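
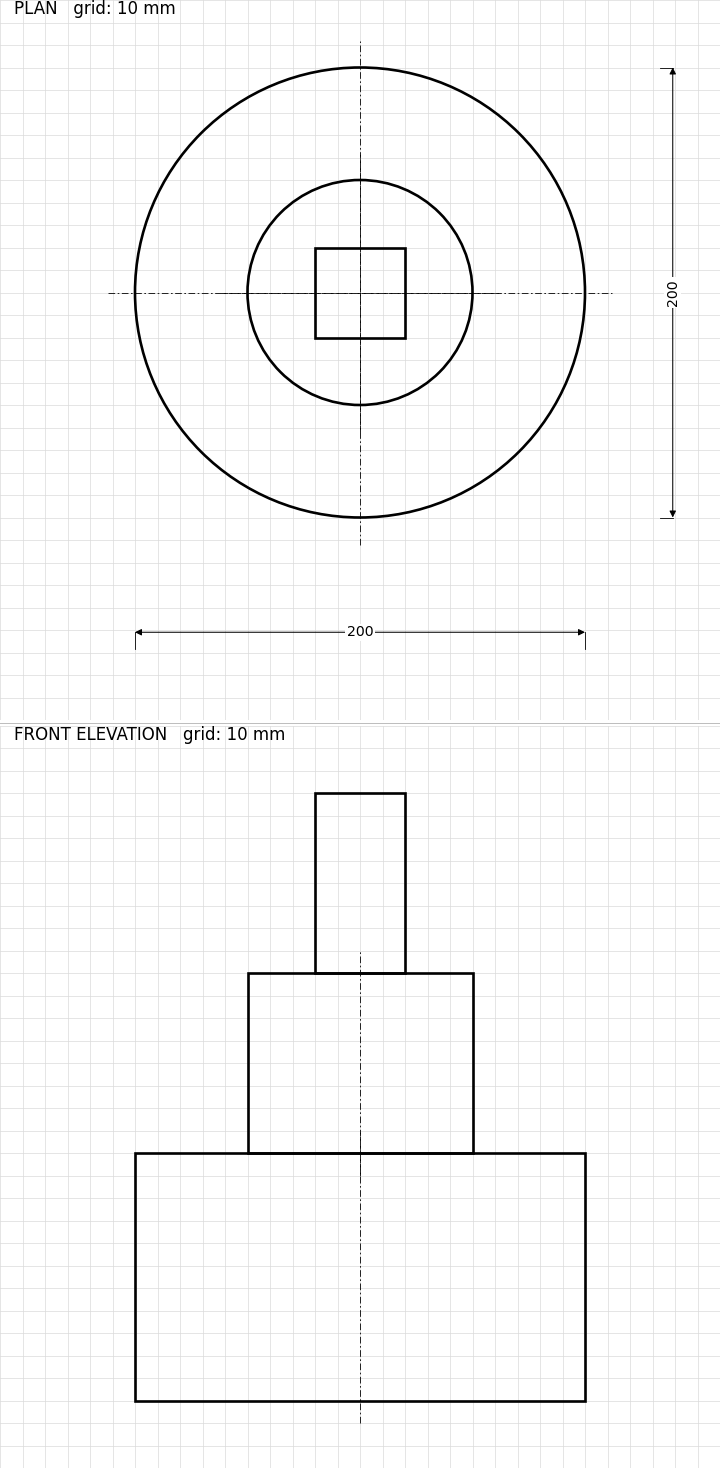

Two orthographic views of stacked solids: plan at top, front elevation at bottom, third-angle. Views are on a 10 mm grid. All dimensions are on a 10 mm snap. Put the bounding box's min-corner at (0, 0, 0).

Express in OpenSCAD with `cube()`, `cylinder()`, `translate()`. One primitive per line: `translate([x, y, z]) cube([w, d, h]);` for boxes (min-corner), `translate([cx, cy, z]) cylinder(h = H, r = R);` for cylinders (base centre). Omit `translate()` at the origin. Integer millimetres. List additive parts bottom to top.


translate([100, 100, 0]) cylinder(h = 110, r = 100);
translate([100, 100, 110]) cylinder(h = 80, r = 50);
translate([80, 80, 190]) cube([40, 40, 80]);


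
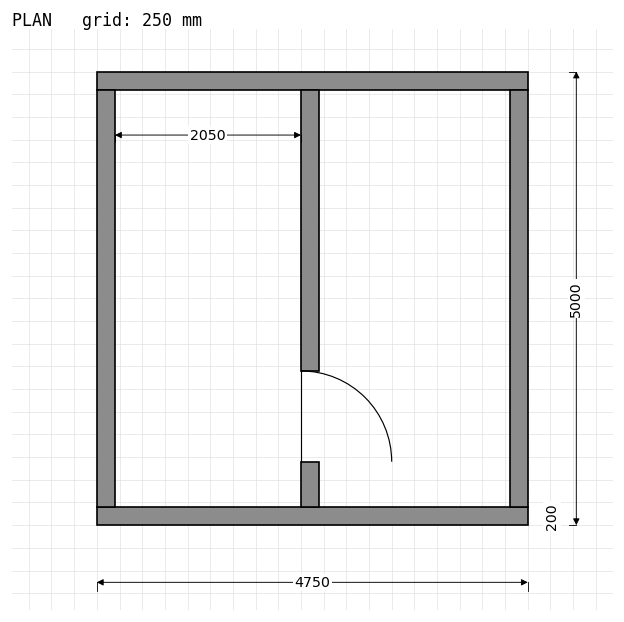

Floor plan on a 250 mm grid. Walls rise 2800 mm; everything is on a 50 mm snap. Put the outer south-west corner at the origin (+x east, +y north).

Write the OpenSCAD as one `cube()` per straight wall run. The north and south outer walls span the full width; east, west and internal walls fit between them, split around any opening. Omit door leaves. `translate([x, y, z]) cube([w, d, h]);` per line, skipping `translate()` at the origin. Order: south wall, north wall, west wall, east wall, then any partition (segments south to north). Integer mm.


cube([4750, 200, 2800]);
translate([0, 4800, 0]) cube([4750, 200, 2800]);
translate([0, 200, 0]) cube([200, 4600, 2800]);
translate([4550, 200, 0]) cube([200, 4600, 2800]);
translate([2250, 200, 0]) cube([200, 500, 2800]);
translate([2250, 1700, 0]) cube([200, 3100, 2800]);


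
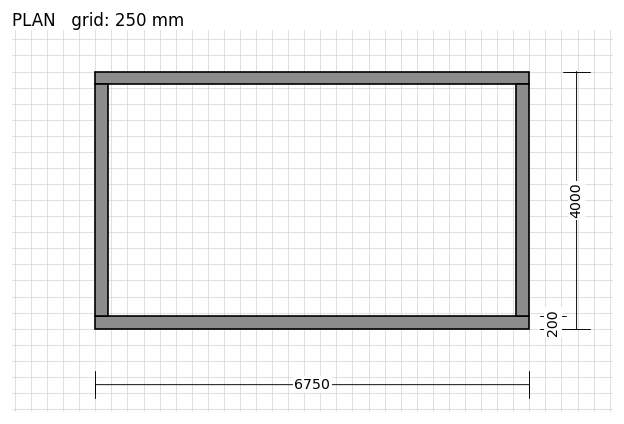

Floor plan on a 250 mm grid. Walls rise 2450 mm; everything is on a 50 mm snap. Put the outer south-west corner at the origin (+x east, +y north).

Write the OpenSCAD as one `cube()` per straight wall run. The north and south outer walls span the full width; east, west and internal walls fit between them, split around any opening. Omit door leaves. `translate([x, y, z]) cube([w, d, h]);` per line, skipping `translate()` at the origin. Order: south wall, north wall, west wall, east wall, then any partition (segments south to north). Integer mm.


cube([6750, 200, 2450]);
translate([0, 3800, 0]) cube([6750, 200, 2450]);
translate([0, 200, 0]) cube([200, 3600, 2450]);
translate([6550, 200, 0]) cube([200, 3600, 2450]);


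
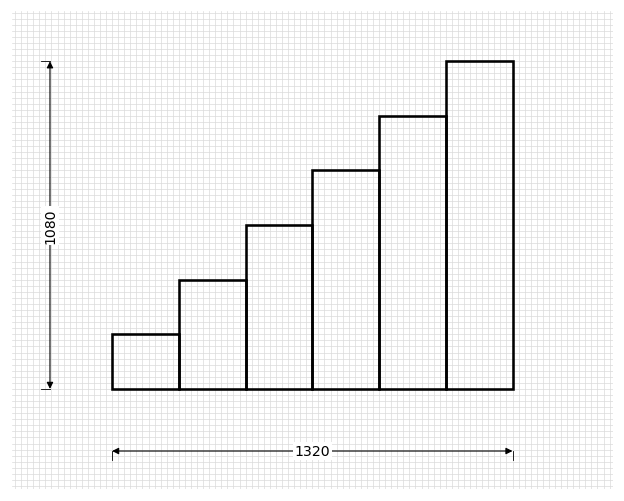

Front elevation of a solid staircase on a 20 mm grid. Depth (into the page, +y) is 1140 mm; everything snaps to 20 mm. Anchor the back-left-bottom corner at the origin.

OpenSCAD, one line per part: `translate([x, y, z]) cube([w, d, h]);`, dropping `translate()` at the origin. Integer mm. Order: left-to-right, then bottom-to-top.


cube([220, 1140, 180]);
translate([220, 0, 0]) cube([220, 1140, 360]);
translate([440, 0, 0]) cube([220, 1140, 540]);
translate([660, 0, 0]) cube([220, 1140, 720]);
translate([880, 0, 0]) cube([220, 1140, 900]);
translate([1100, 0, 0]) cube([220, 1140, 1080]);


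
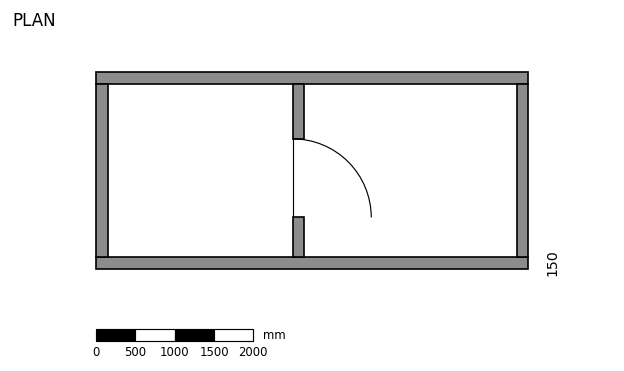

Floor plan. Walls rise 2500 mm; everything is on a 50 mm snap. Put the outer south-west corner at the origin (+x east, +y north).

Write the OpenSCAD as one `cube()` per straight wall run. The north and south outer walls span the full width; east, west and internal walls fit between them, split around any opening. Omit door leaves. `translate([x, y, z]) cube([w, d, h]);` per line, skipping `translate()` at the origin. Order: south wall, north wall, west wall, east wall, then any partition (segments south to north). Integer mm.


cube([5500, 150, 2500]);
translate([0, 2350, 0]) cube([5500, 150, 2500]);
translate([0, 150, 0]) cube([150, 2200, 2500]);
translate([5350, 150, 0]) cube([150, 2200, 2500]);
translate([2500, 150, 0]) cube([150, 500, 2500]);
translate([2500, 1650, 0]) cube([150, 700, 2500]);


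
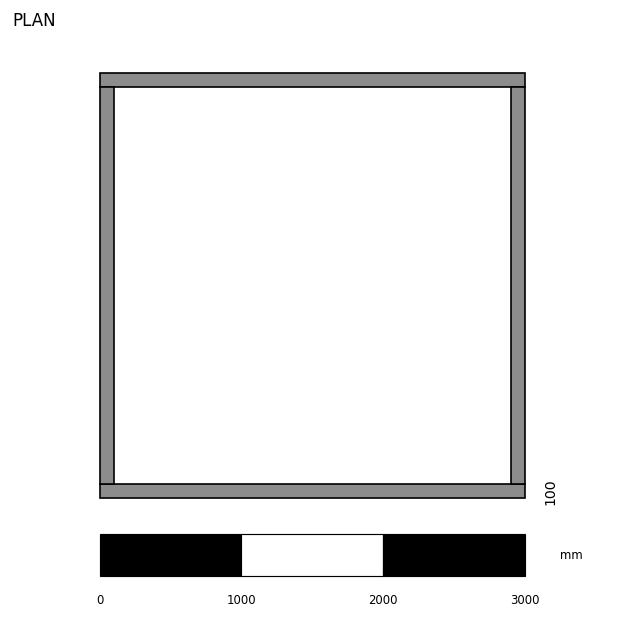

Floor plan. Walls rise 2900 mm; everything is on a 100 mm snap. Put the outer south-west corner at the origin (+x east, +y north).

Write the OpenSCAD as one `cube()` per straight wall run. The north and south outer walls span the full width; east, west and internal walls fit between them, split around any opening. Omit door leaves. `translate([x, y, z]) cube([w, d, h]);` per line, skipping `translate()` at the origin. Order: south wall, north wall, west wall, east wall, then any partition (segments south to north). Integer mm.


cube([3000, 100, 2900]);
translate([0, 2900, 0]) cube([3000, 100, 2900]);
translate([0, 100, 0]) cube([100, 2800, 2900]);
translate([2900, 100, 0]) cube([100, 2800, 2900]);


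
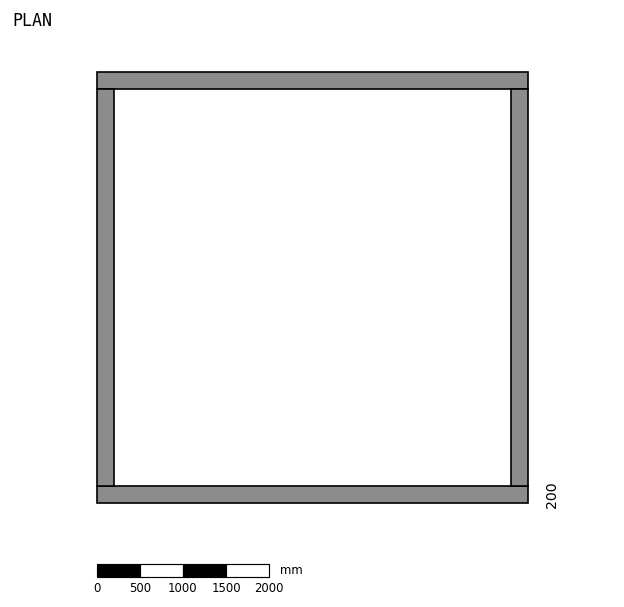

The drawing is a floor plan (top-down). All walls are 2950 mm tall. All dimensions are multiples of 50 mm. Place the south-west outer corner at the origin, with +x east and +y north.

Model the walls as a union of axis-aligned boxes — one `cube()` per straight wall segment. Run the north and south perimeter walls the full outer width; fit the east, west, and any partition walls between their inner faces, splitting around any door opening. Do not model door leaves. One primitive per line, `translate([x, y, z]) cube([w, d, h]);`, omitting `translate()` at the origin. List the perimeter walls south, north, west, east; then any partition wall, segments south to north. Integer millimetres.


cube([5000, 200, 2950]);
translate([0, 4800, 0]) cube([5000, 200, 2950]);
translate([0, 200, 0]) cube([200, 4600, 2950]);
translate([4800, 200, 0]) cube([200, 4600, 2950]);


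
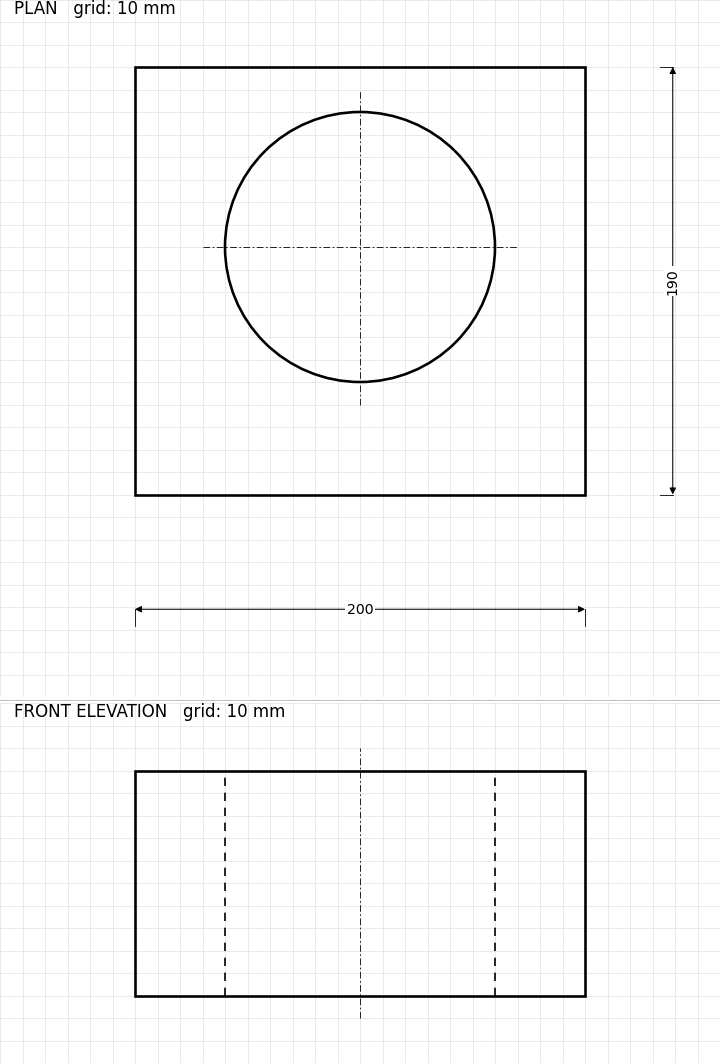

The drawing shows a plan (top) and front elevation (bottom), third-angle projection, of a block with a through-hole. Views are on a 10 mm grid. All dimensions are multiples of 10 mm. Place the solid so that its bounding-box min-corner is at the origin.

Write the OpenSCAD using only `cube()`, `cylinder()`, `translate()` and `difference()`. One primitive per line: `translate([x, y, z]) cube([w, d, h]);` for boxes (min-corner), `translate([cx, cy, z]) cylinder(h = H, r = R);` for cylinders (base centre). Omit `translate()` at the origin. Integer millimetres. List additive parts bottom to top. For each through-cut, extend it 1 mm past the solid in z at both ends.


difference() {
  cube([200, 190, 100]);
  translate([100, 110, -1]) cylinder(h = 102, r = 60);
}


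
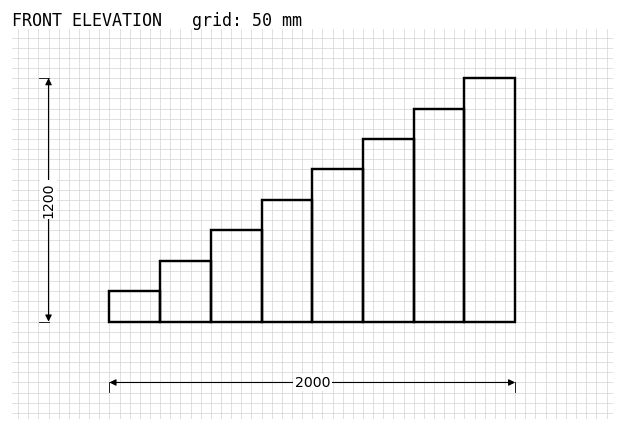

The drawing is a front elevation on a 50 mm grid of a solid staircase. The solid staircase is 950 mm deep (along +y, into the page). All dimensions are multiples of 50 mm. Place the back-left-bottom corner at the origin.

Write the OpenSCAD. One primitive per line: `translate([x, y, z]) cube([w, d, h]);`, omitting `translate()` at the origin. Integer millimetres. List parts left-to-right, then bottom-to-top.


cube([250, 950, 150]);
translate([250, 0, 0]) cube([250, 950, 300]);
translate([500, 0, 0]) cube([250, 950, 450]);
translate([750, 0, 0]) cube([250, 950, 600]);
translate([1000, 0, 0]) cube([250, 950, 750]);
translate([1250, 0, 0]) cube([250, 950, 900]);
translate([1500, 0, 0]) cube([250, 950, 1050]);
translate([1750, 0, 0]) cube([250, 950, 1200]);


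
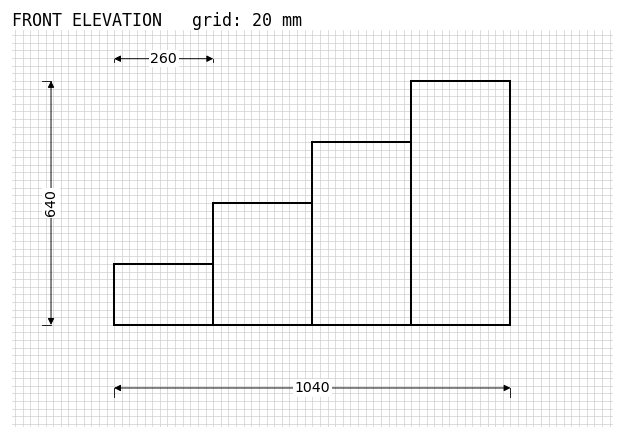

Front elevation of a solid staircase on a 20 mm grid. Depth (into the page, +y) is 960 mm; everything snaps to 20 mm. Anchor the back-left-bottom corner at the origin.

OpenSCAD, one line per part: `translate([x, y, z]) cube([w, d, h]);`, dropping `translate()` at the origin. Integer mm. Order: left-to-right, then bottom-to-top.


cube([260, 960, 160]);
translate([260, 0, 0]) cube([260, 960, 320]);
translate([520, 0, 0]) cube([260, 960, 480]);
translate([780, 0, 0]) cube([260, 960, 640]);


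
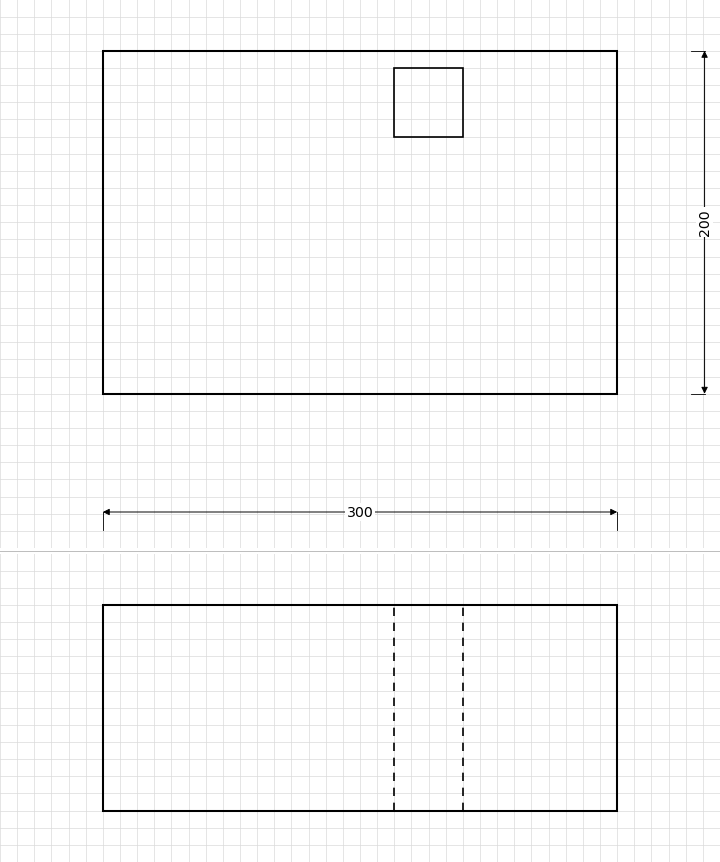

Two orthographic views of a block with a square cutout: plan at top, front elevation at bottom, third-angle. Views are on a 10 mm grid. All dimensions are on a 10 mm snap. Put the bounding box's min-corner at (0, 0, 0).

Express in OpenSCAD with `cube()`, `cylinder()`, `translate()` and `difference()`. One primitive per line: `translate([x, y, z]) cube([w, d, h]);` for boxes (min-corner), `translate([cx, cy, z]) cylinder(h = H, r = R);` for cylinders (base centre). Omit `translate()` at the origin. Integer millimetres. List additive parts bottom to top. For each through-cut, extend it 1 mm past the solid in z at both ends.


difference() {
  cube([300, 200, 120]);
  translate([170, 150, -1]) cube([40, 40, 122]);
}


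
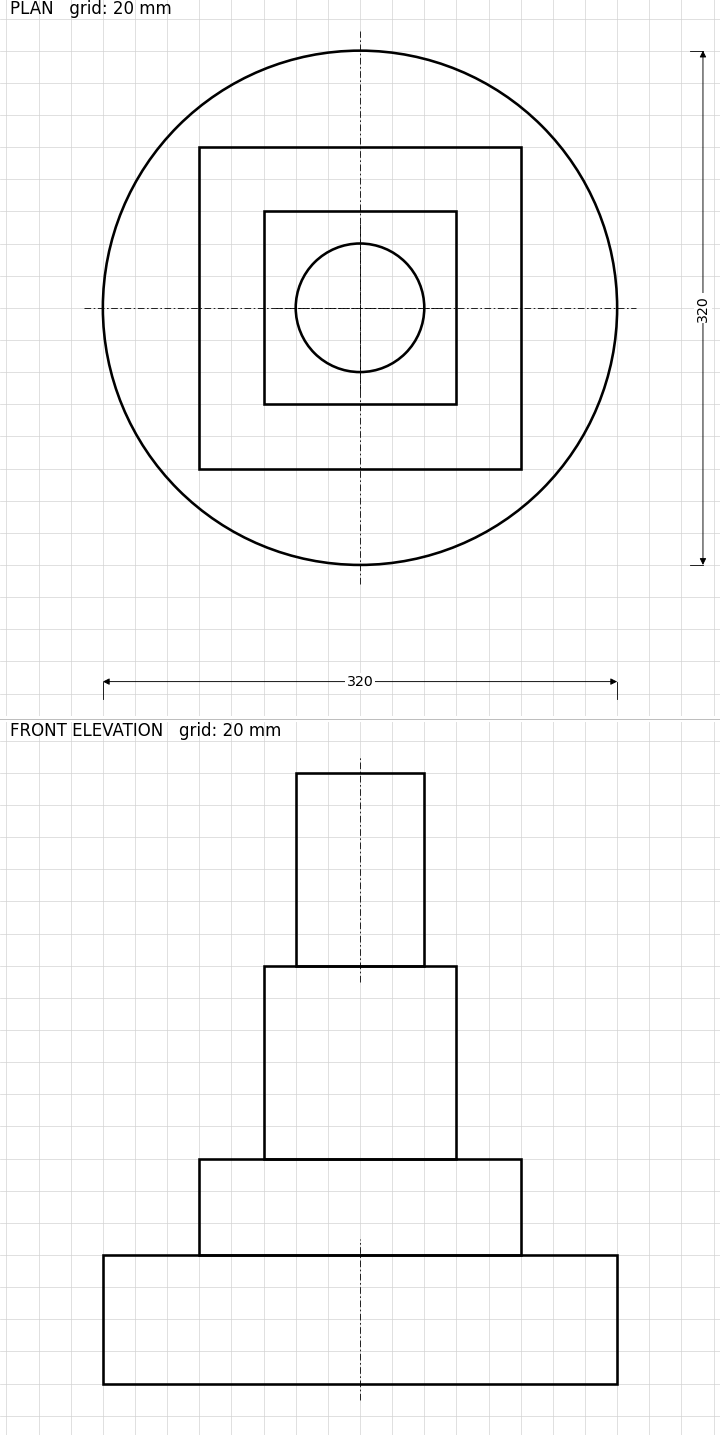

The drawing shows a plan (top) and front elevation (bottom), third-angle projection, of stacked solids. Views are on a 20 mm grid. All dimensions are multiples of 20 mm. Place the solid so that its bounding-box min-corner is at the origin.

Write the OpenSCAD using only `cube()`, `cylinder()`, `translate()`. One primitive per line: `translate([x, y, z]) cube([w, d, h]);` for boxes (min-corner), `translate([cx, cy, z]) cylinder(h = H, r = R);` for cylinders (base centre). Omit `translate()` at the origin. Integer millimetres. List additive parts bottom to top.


translate([160, 160, 0]) cylinder(h = 80, r = 160);
translate([60, 60, 80]) cube([200, 200, 60]);
translate([100, 100, 140]) cube([120, 120, 120]);
translate([160, 160, 260]) cylinder(h = 120, r = 40);


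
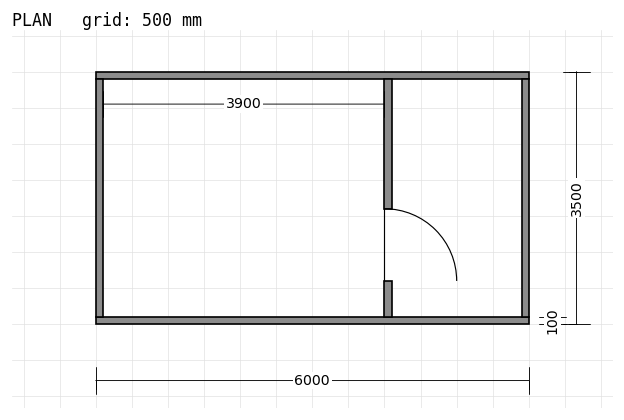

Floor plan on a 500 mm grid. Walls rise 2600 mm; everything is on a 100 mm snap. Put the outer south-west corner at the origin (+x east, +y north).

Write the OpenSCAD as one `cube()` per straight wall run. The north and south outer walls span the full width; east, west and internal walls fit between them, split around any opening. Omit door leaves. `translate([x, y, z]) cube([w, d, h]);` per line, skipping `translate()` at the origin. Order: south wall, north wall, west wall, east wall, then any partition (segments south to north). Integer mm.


cube([6000, 100, 2600]);
translate([0, 3400, 0]) cube([6000, 100, 2600]);
translate([0, 100, 0]) cube([100, 3300, 2600]);
translate([5900, 100, 0]) cube([100, 3300, 2600]);
translate([4000, 100, 0]) cube([100, 500, 2600]);
translate([4000, 1600, 0]) cube([100, 1800, 2600]);


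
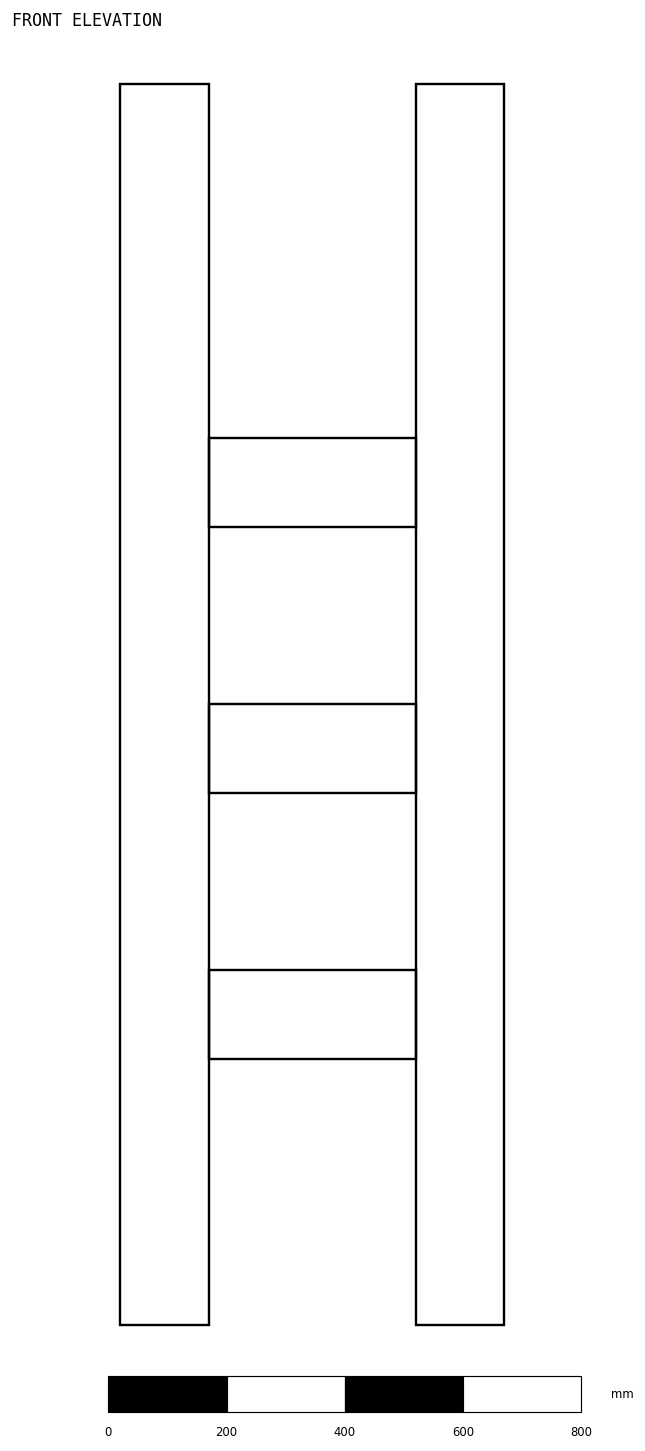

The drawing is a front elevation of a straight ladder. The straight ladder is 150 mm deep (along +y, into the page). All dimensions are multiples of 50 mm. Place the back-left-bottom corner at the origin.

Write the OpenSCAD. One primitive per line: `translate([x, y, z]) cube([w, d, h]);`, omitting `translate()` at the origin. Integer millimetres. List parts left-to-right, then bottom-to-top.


cube([150, 150, 2100]);
translate([150, 0, 450]) cube([350, 150, 150]);
translate([150, 0, 900]) cube([350, 150, 150]);
translate([150, 0, 1350]) cube([350, 150, 150]);
translate([500, 0, 0]) cube([150, 150, 2100]);


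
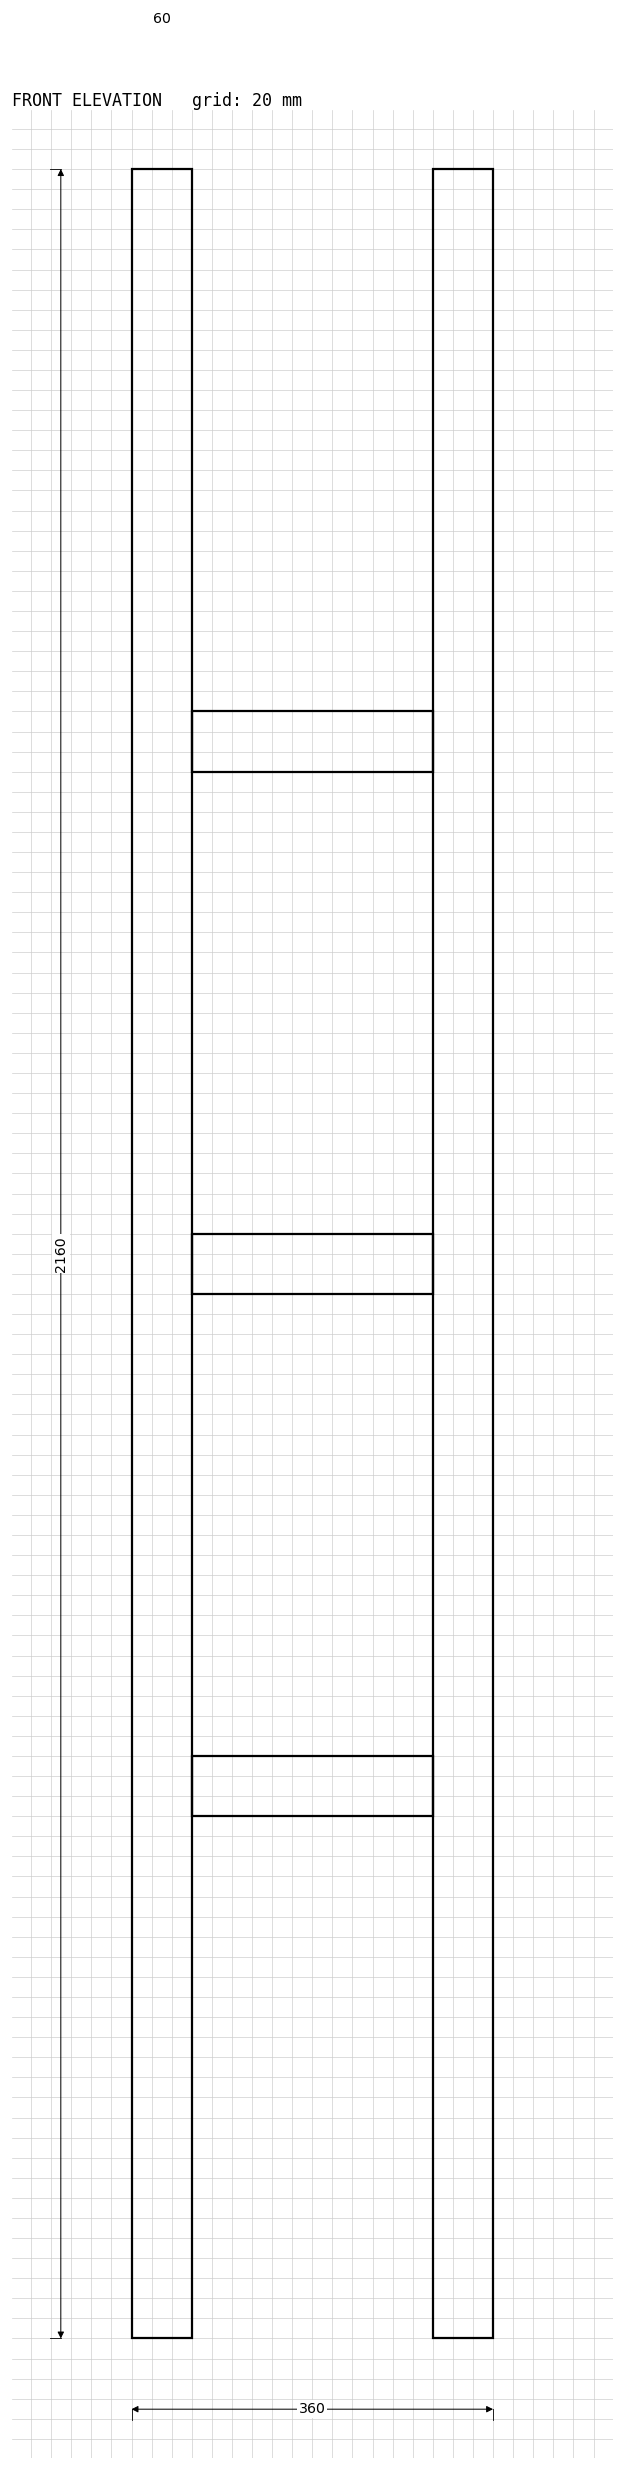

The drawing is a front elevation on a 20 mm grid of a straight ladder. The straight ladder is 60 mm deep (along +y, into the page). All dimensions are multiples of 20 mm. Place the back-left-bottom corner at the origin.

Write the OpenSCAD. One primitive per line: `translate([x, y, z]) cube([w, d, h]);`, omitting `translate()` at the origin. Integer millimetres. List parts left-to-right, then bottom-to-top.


cube([60, 60, 2160]);
translate([60, 0, 520]) cube([240, 60, 60]);
translate([60, 0, 1040]) cube([240, 60, 60]);
translate([60, 0, 1560]) cube([240, 60, 60]);
translate([300, 0, 0]) cube([60, 60, 2160]);


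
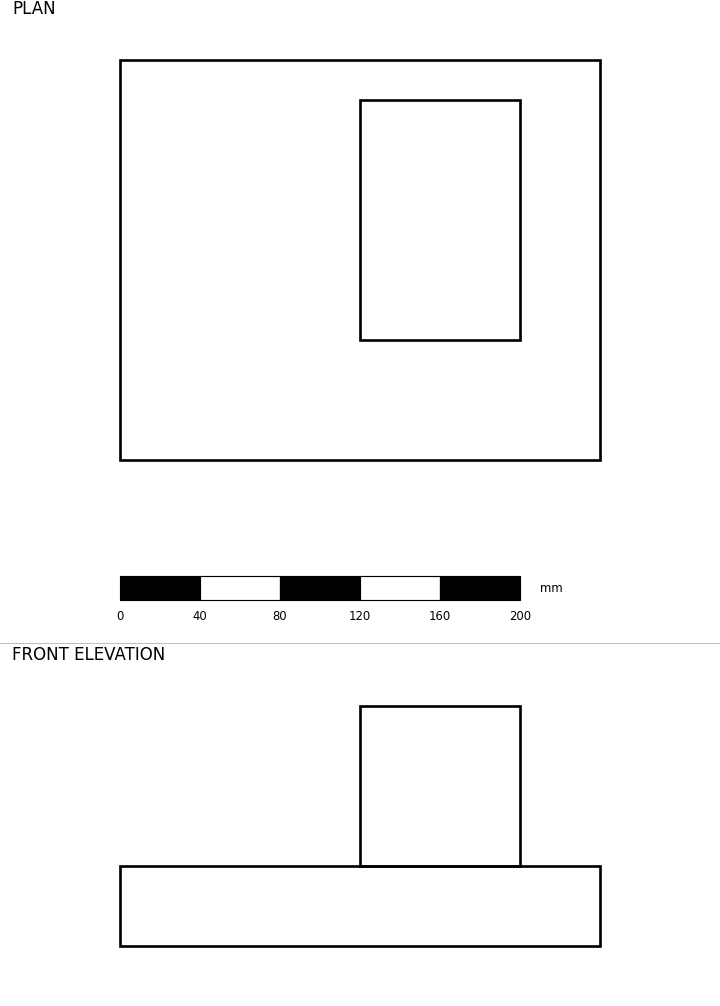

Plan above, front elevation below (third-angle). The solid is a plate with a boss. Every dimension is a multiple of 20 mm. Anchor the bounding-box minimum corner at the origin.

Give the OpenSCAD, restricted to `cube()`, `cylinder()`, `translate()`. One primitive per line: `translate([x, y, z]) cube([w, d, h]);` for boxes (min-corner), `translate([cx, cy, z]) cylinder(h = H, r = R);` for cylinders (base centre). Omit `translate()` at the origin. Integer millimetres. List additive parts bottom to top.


cube([240, 200, 40]);
translate([120, 60, 40]) cube([80, 120, 80]);


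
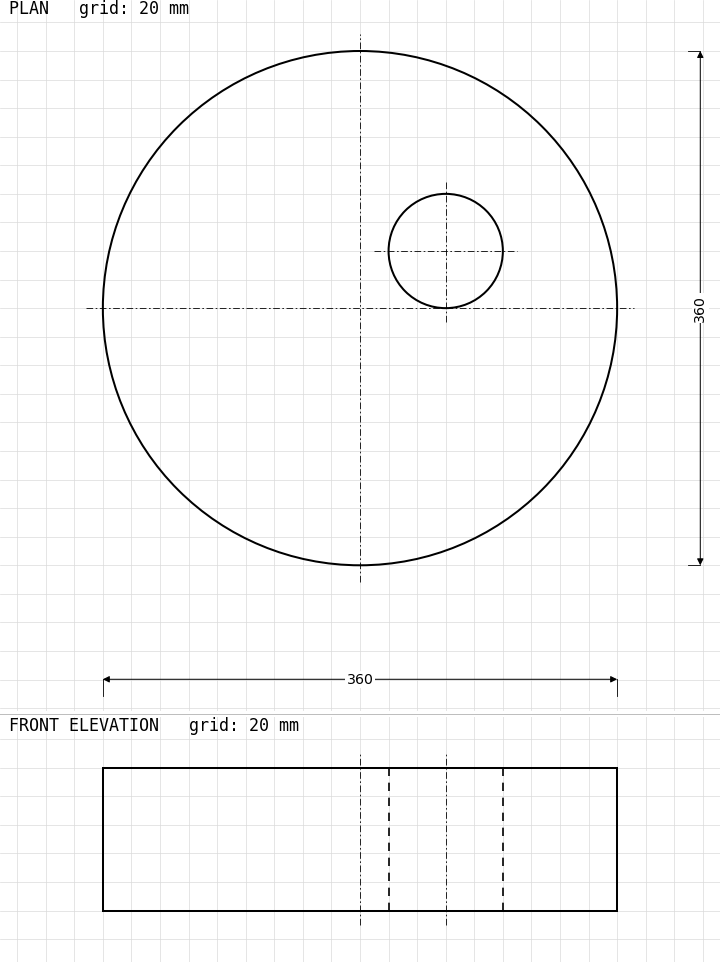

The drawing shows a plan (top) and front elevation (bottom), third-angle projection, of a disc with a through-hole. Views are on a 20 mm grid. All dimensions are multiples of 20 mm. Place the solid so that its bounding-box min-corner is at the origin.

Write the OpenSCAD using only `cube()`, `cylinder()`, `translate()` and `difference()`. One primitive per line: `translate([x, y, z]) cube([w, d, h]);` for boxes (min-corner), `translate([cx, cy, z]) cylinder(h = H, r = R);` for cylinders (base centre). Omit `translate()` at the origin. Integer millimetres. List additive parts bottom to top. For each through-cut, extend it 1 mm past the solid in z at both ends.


difference() {
  translate([180, 180, 0]) cylinder(h = 100, r = 180);
  translate([240, 220, -1]) cylinder(h = 102, r = 40);
}


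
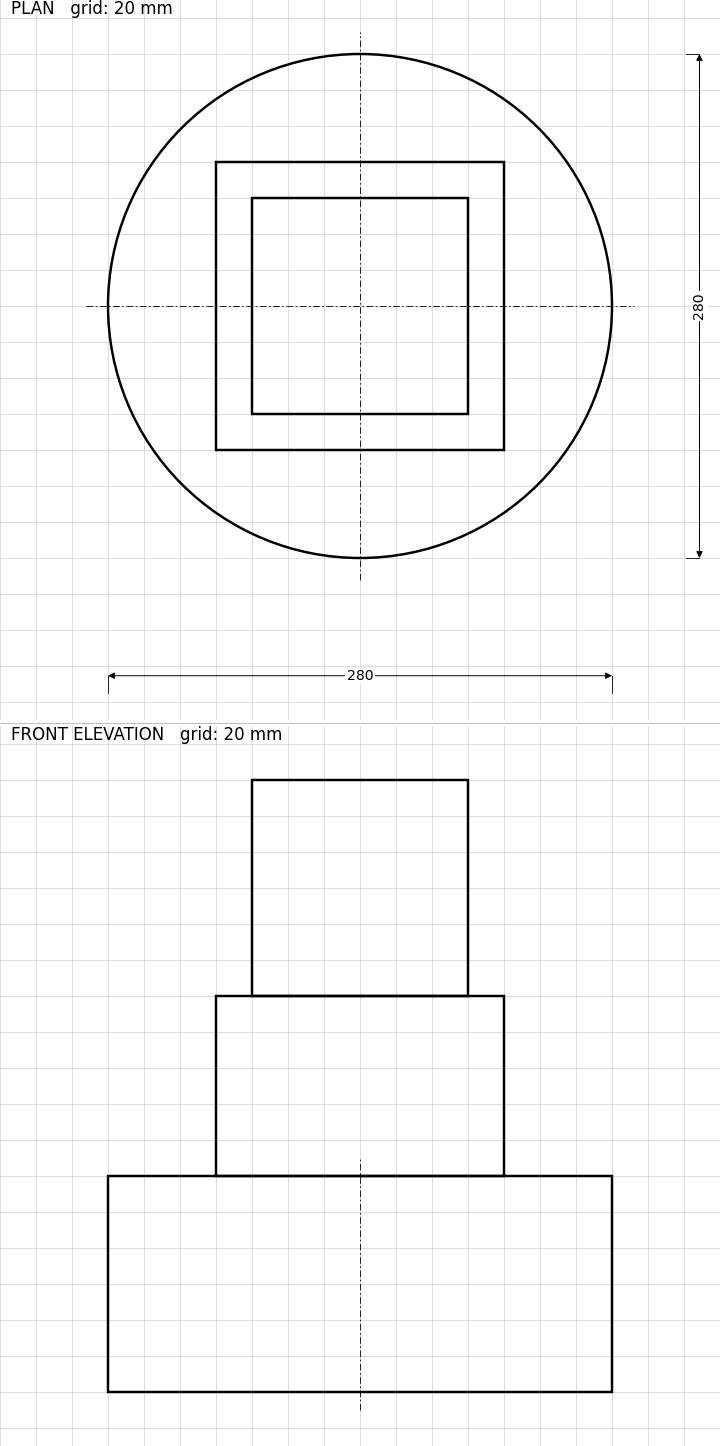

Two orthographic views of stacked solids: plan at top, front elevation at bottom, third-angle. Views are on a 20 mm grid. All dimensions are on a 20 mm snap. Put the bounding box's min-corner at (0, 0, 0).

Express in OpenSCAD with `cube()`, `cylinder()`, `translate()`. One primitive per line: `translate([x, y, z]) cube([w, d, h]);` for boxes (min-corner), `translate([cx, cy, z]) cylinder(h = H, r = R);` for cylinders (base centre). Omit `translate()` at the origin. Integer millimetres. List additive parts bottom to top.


translate([140, 140, 0]) cylinder(h = 120, r = 140);
translate([60, 60, 120]) cube([160, 160, 100]);
translate([80, 80, 220]) cube([120, 120, 120]);


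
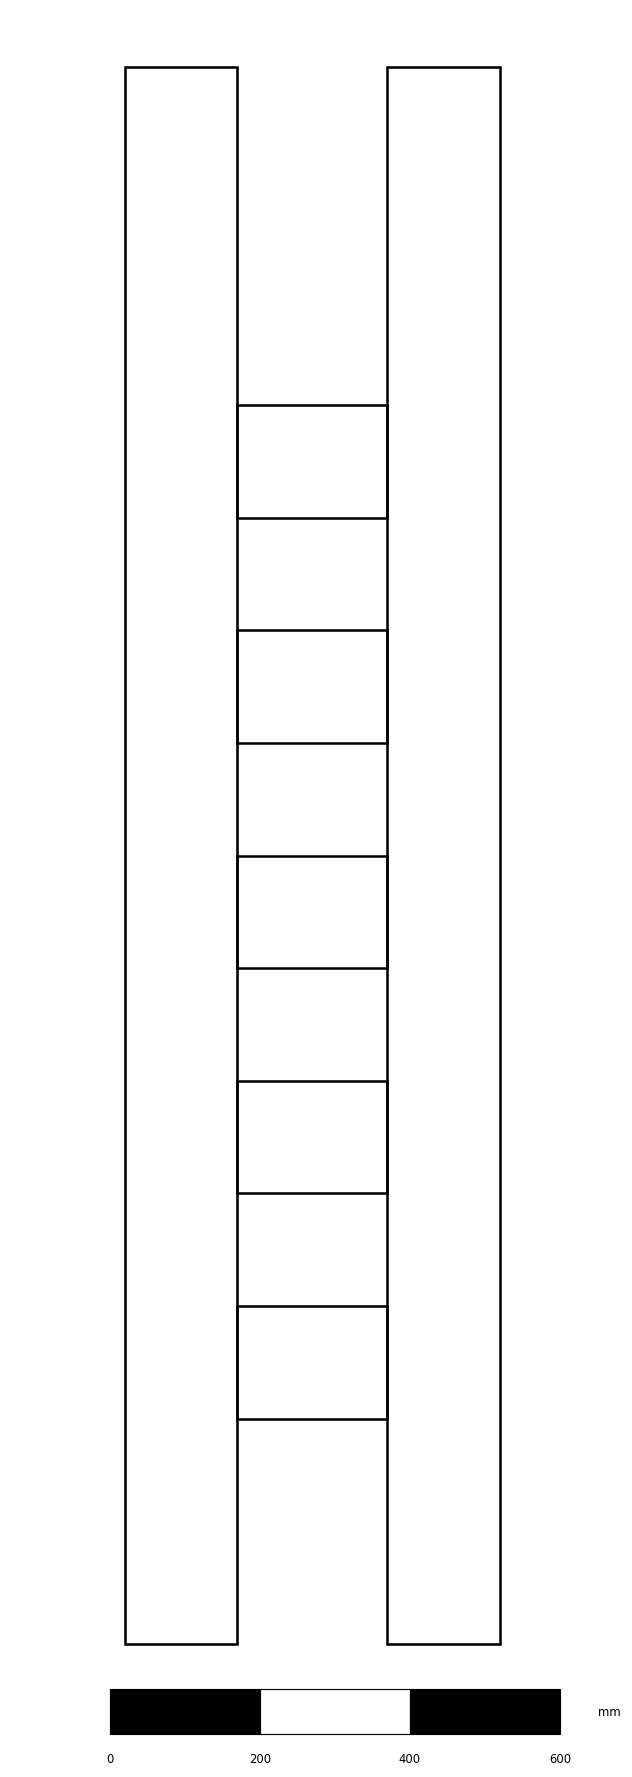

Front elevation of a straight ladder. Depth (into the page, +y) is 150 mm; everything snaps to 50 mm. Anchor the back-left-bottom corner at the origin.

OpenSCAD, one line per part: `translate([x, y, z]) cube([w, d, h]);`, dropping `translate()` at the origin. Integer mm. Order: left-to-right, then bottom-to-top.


cube([150, 150, 2100]);
translate([150, 0, 300]) cube([200, 150, 150]);
translate([150, 0, 600]) cube([200, 150, 150]);
translate([150, 0, 900]) cube([200, 150, 150]);
translate([150, 0, 1200]) cube([200, 150, 150]);
translate([150, 0, 1500]) cube([200, 150, 150]);
translate([350, 0, 0]) cube([150, 150, 2100]);


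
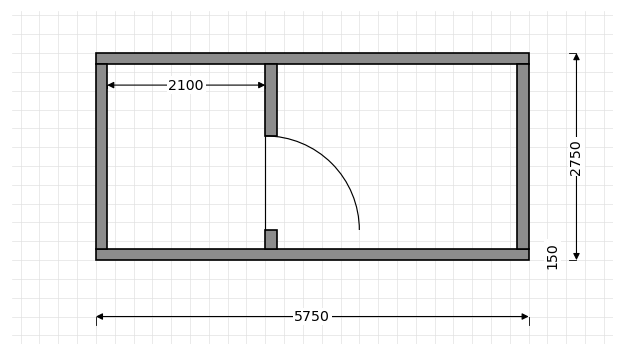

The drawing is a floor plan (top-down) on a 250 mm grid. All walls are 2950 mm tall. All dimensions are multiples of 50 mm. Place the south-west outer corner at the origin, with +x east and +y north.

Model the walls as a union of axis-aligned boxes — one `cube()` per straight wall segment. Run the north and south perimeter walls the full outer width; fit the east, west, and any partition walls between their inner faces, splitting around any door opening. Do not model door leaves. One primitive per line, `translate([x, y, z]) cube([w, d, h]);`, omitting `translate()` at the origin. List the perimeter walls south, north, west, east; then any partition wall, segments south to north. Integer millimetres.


cube([5750, 150, 2950]);
translate([0, 2600, 0]) cube([5750, 150, 2950]);
translate([0, 150, 0]) cube([150, 2450, 2950]);
translate([5600, 150, 0]) cube([150, 2450, 2950]);
translate([2250, 150, 0]) cube([150, 250, 2950]);
translate([2250, 1650, 0]) cube([150, 950, 2950]);


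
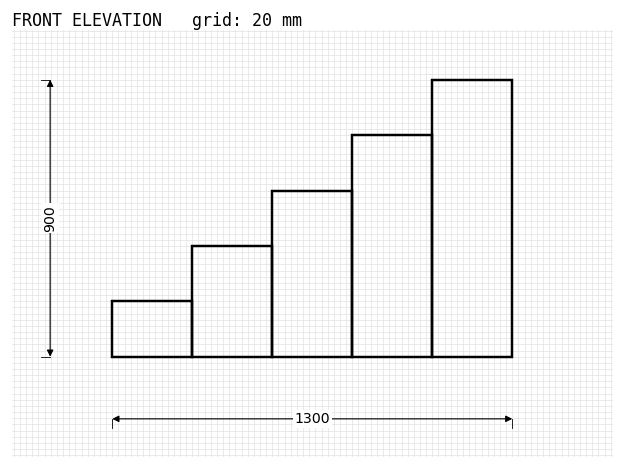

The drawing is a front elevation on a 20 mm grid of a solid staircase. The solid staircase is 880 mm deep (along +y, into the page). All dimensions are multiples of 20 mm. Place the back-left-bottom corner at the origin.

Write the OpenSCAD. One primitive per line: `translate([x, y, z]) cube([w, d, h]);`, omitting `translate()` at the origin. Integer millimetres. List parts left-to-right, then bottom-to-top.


cube([260, 880, 180]);
translate([260, 0, 0]) cube([260, 880, 360]);
translate([520, 0, 0]) cube([260, 880, 540]);
translate([780, 0, 0]) cube([260, 880, 720]);
translate([1040, 0, 0]) cube([260, 880, 900]);


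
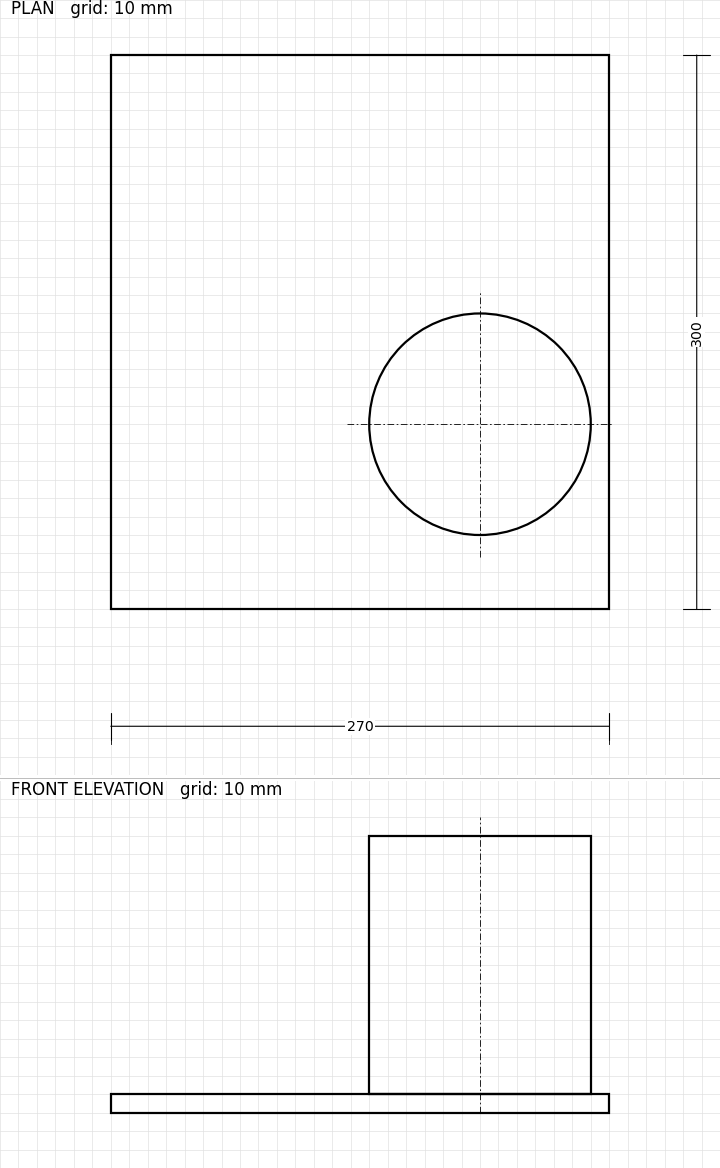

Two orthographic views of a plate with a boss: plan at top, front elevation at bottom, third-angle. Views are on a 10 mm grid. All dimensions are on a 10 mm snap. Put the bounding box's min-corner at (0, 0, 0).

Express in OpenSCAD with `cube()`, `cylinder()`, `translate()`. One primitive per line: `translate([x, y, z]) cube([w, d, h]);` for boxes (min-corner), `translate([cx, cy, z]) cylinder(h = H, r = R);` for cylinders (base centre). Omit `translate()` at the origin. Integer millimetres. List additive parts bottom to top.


cube([270, 300, 10]);
translate([200, 100, 10]) cylinder(h = 140, r = 60);


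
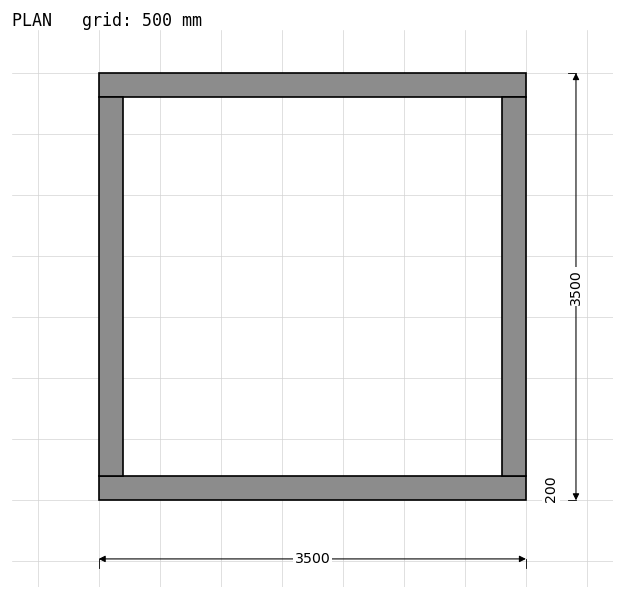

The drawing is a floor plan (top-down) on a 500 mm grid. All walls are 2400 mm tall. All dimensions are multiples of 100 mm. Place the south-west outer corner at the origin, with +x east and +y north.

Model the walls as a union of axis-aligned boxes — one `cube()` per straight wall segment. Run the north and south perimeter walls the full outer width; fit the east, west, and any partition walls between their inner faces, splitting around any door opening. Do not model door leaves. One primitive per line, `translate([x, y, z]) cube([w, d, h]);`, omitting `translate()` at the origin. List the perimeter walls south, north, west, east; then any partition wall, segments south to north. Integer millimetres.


cube([3500, 200, 2400]);
translate([0, 3300, 0]) cube([3500, 200, 2400]);
translate([0, 200, 0]) cube([200, 3100, 2400]);
translate([3300, 200, 0]) cube([200, 3100, 2400]);


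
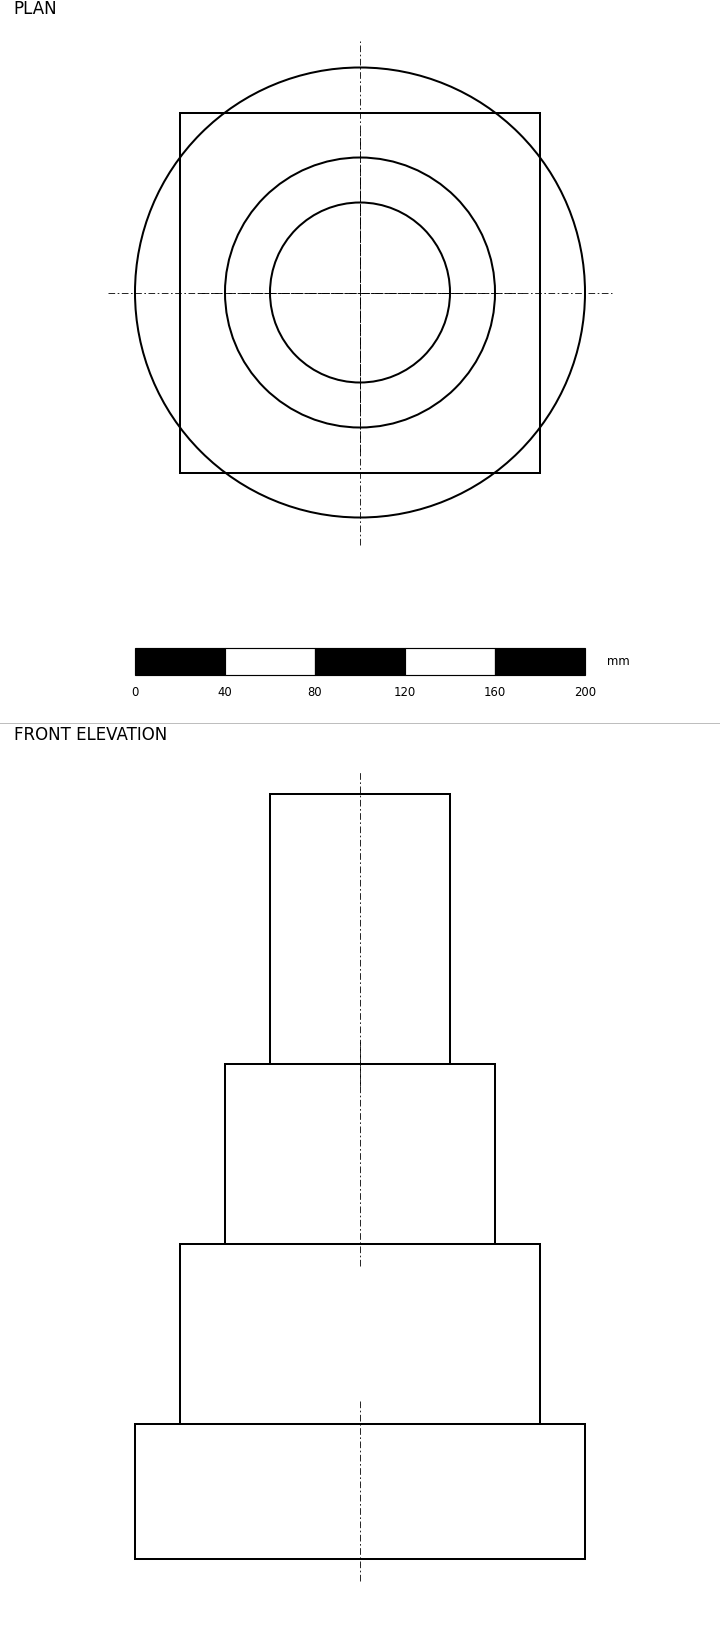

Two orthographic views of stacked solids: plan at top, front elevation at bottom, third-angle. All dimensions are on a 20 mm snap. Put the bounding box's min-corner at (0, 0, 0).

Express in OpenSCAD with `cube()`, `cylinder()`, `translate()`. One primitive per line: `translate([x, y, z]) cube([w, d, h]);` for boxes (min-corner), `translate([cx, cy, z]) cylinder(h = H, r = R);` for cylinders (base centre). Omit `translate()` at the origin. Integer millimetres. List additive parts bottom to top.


translate([100, 100, 0]) cylinder(h = 60, r = 100);
translate([20, 20, 60]) cube([160, 160, 80]);
translate([100, 100, 140]) cylinder(h = 80, r = 60);
translate([100, 100, 220]) cylinder(h = 120, r = 40);


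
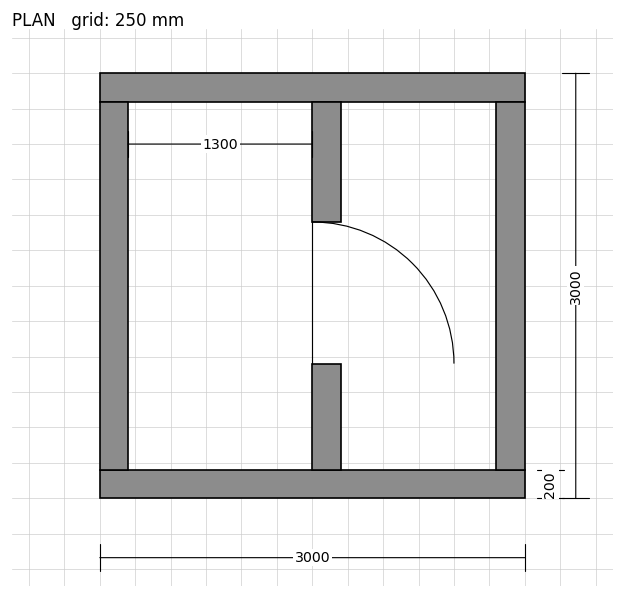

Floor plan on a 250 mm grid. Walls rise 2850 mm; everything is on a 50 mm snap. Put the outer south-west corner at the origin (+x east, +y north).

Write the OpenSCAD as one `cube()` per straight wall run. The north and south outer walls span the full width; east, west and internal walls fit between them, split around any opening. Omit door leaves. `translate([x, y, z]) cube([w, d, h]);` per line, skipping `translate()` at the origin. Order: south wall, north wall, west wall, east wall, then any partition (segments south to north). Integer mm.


cube([3000, 200, 2850]);
translate([0, 2800, 0]) cube([3000, 200, 2850]);
translate([0, 200, 0]) cube([200, 2600, 2850]);
translate([2800, 200, 0]) cube([200, 2600, 2850]);
translate([1500, 200, 0]) cube([200, 750, 2850]);
translate([1500, 1950, 0]) cube([200, 850, 2850]);


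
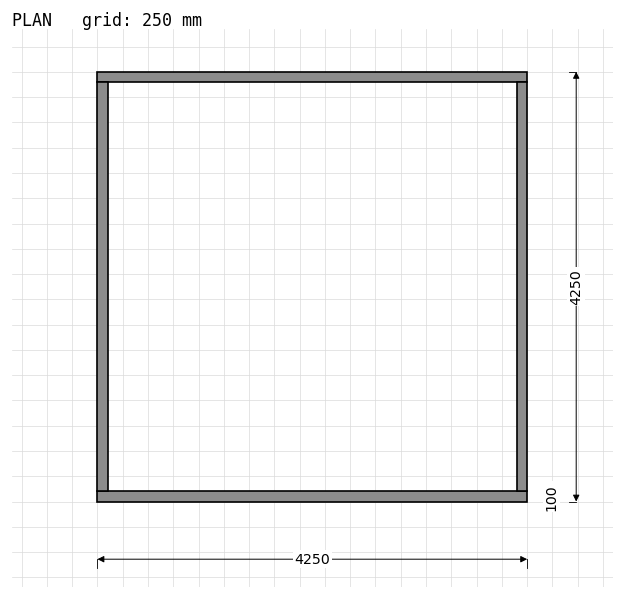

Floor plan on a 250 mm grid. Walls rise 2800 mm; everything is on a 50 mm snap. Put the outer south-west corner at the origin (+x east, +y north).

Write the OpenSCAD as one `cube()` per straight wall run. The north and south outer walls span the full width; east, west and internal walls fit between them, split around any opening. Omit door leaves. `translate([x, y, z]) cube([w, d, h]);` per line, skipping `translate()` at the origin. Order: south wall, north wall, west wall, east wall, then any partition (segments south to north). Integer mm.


cube([4250, 100, 2800]);
translate([0, 4150, 0]) cube([4250, 100, 2800]);
translate([0, 100, 0]) cube([100, 4050, 2800]);
translate([4150, 100, 0]) cube([100, 4050, 2800]);


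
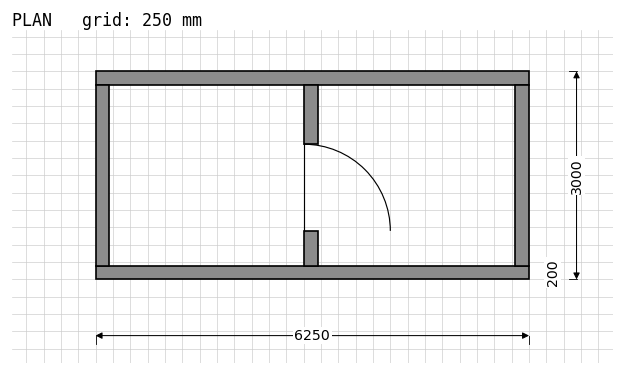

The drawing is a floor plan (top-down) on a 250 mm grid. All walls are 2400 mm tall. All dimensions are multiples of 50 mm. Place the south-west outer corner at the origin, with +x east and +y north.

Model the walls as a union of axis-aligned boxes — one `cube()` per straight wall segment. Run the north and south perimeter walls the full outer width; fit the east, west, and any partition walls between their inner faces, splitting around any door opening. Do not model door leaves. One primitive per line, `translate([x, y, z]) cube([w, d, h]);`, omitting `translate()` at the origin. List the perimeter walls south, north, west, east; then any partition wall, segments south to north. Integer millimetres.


cube([6250, 200, 2400]);
translate([0, 2800, 0]) cube([6250, 200, 2400]);
translate([0, 200, 0]) cube([200, 2600, 2400]);
translate([6050, 200, 0]) cube([200, 2600, 2400]);
translate([3000, 200, 0]) cube([200, 500, 2400]);
translate([3000, 1950, 0]) cube([200, 850, 2400]);


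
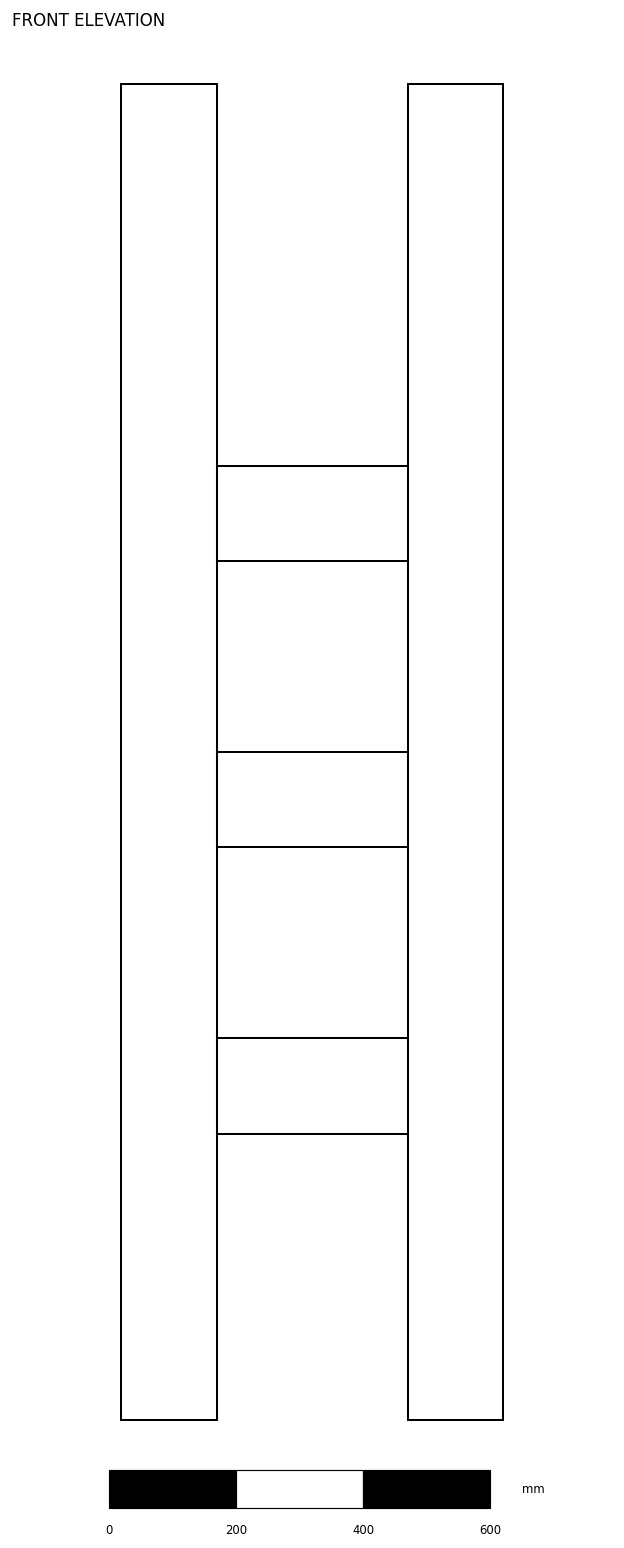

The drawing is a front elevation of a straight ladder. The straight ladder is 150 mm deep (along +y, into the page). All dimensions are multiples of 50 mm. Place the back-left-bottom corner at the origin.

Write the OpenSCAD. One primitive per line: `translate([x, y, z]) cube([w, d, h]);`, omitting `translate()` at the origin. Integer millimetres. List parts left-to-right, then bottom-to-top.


cube([150, 150, 2100]);
translate([150, 0, 450]) cube([300, 150, 150]);
translate([150, 0, 900]) cube([300, 150, 150]);
translate([150, 0, 1350]) cube([300, 150, 150]);
translate([450, 0, 0]) cube([150, 150, 2100]);


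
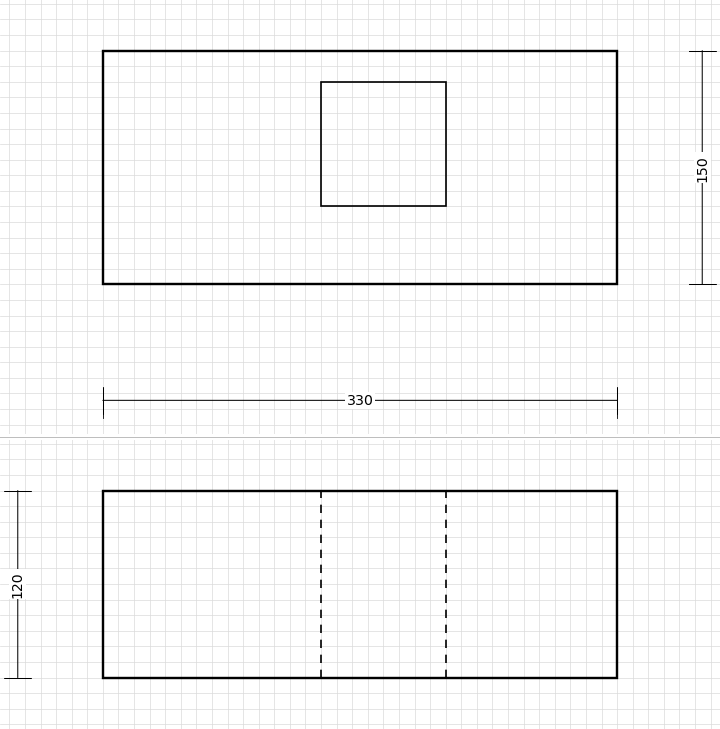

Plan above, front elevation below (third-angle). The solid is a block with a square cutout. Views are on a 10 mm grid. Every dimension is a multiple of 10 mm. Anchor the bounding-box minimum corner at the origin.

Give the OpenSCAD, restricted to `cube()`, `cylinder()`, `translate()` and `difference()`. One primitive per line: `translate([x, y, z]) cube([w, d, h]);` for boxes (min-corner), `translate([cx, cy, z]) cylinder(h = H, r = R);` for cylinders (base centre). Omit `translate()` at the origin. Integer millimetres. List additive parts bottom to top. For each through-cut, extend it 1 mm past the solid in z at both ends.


difference() {
  cube([330, 150, 120]);
  translate([140, 50, -1]) cube([80, 80, 122]);
}


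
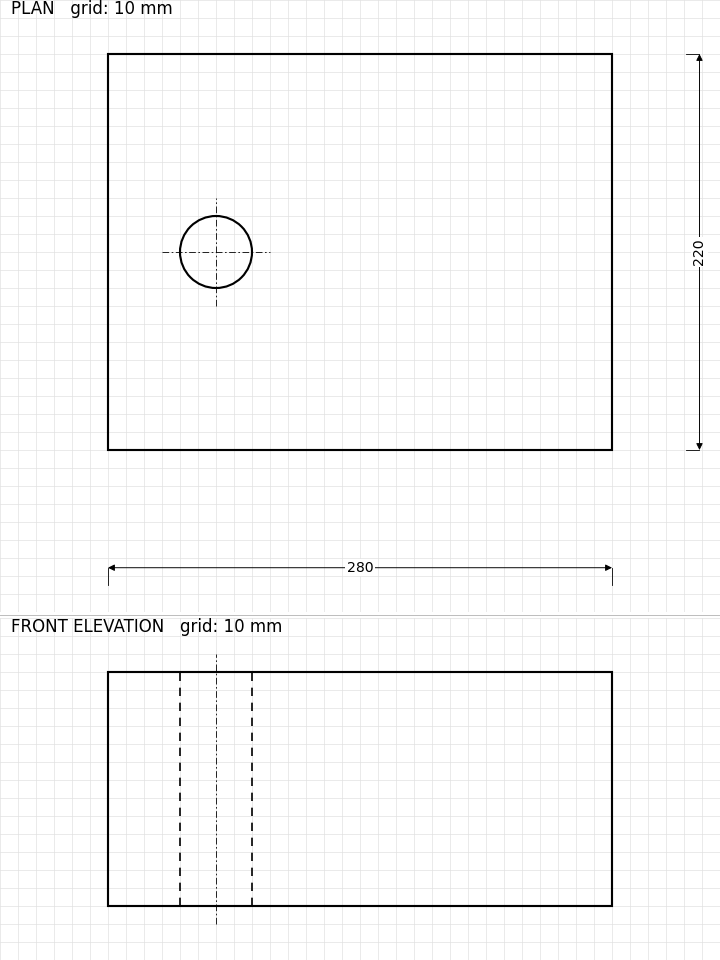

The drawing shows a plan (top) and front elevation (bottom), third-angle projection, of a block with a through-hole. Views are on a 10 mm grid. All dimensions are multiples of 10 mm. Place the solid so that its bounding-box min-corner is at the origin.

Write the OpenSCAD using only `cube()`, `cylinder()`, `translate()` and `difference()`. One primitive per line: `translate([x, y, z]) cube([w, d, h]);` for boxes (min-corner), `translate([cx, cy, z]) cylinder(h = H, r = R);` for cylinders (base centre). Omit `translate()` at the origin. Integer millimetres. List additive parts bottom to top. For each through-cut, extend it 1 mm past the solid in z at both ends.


difference() {
  cube([280, 220, 130]);
  translate([60, 110, -1]) cylinder(h = 132, r = 20);
}


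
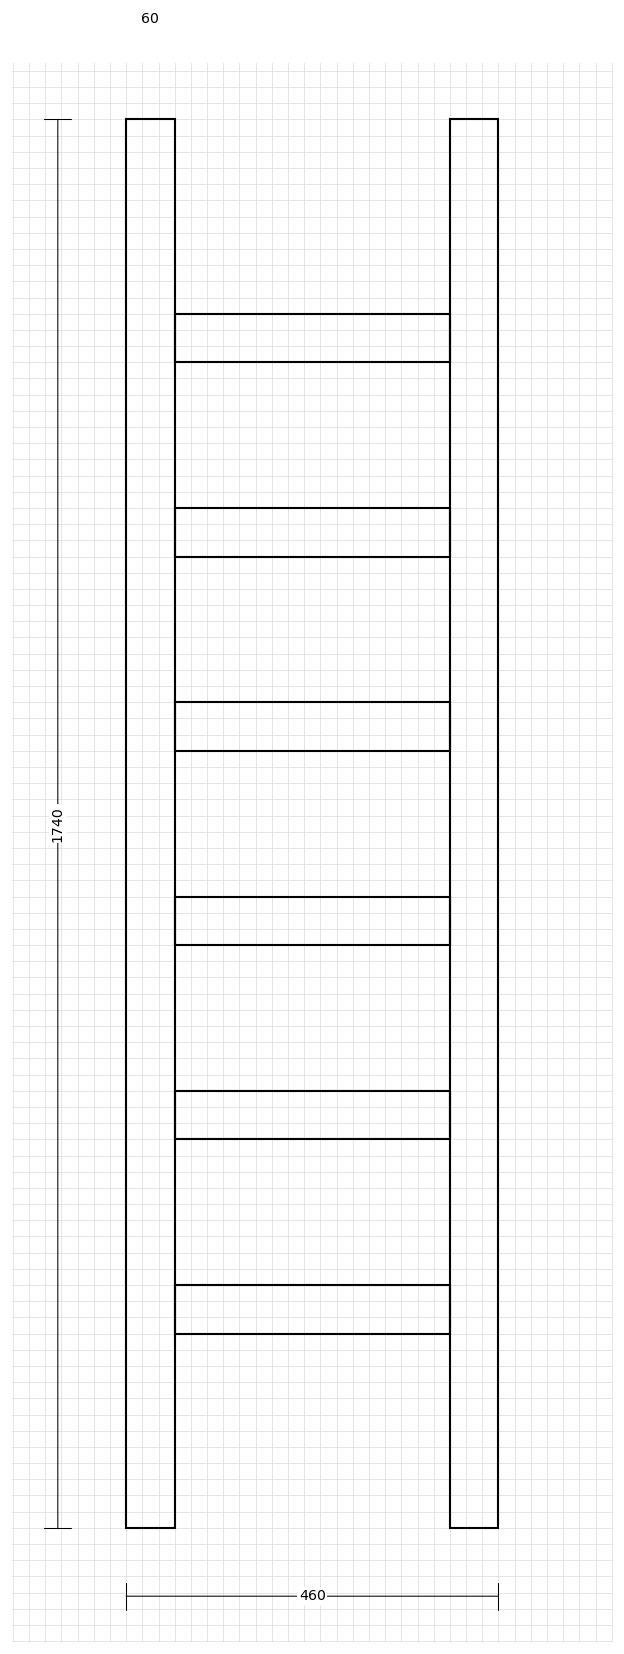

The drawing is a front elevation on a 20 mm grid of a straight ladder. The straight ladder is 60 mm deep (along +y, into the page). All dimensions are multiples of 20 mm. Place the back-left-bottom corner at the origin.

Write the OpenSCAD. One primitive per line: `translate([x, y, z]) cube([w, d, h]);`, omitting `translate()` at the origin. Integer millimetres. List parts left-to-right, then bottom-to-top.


cube([60, 60, 1740]);
translate([60, 0, 240]) cube([340, 60, 60]);
translate([60, 0, 480]) cube([340, 60, 60]);
translate([60, 0, 720]) cube([340, 60, 60]);
translate([60, 0, 960]) cube([340, 60, 60]);
translate([60, 0, 1200]) cube([340, 60, 60]);
translate([60, 0, 1440]) cube([340, 60, 60]);
translate([400, 0, 0]) cube([60, 60, 1740]);


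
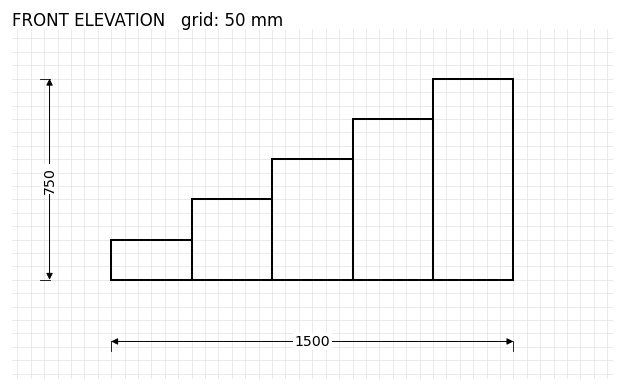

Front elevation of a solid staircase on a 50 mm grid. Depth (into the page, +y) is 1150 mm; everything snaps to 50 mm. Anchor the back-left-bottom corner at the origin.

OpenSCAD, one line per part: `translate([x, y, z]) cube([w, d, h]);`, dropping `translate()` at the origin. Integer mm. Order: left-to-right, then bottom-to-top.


cube([300, 1150, 150]);
translate([300, 0, 0]) cube([300, 1150, 300]);
translate([600, 0, 0]) cube([300, 1150, 450]);
translate([900, 0, 0]) cube([300, 1150, 600]);
translate([1200, 0, 0]) cube([300, 1150, 750]);


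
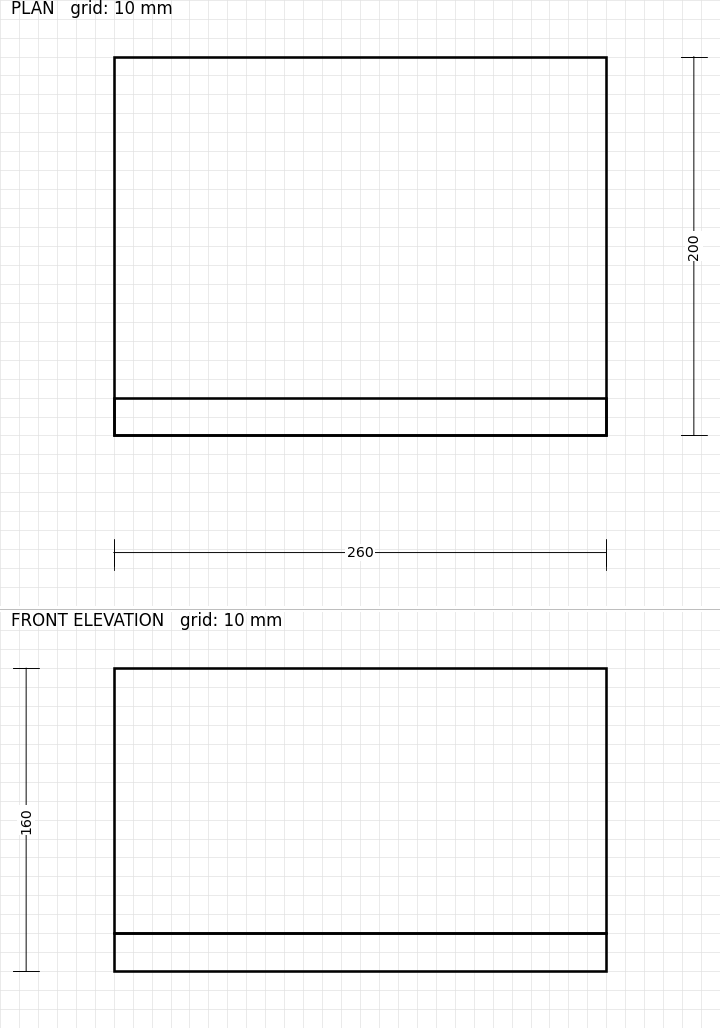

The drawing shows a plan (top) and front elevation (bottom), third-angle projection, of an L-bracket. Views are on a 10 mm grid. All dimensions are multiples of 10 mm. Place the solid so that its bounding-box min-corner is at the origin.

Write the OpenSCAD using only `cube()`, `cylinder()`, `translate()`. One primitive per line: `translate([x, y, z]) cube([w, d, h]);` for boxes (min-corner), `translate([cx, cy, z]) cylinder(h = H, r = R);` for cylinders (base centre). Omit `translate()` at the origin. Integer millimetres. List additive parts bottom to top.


cube([260, 200, 20]);
translate([0, 0, 20]) cube([260, 20, 140]);


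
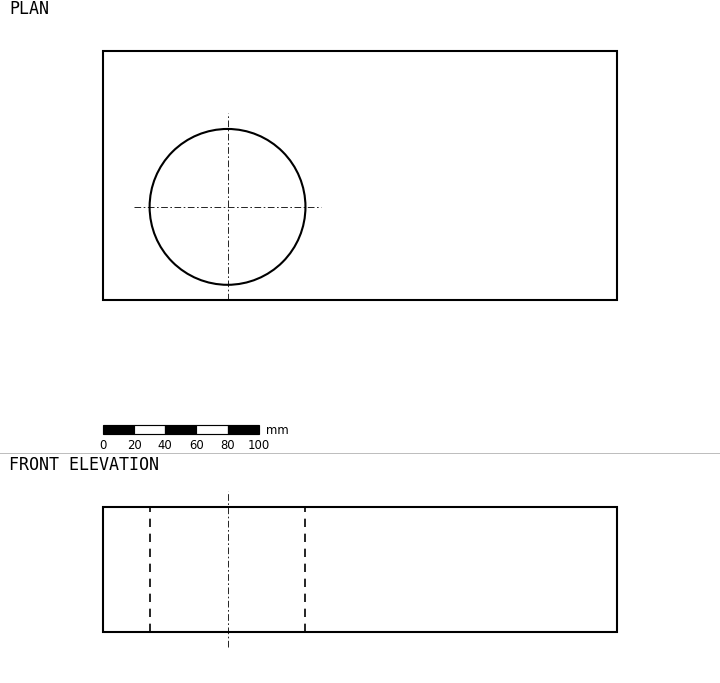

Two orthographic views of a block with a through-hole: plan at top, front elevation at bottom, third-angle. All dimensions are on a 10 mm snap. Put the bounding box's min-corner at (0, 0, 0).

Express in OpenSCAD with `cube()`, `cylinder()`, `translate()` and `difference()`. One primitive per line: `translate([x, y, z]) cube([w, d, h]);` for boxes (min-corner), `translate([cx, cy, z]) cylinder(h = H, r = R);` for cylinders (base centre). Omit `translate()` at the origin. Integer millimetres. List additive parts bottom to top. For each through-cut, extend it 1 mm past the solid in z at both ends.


difference() {
  cube([330, 160, 80]);
  translate([80, 60, -1]) cylinder(h = 82, r = 50);
}


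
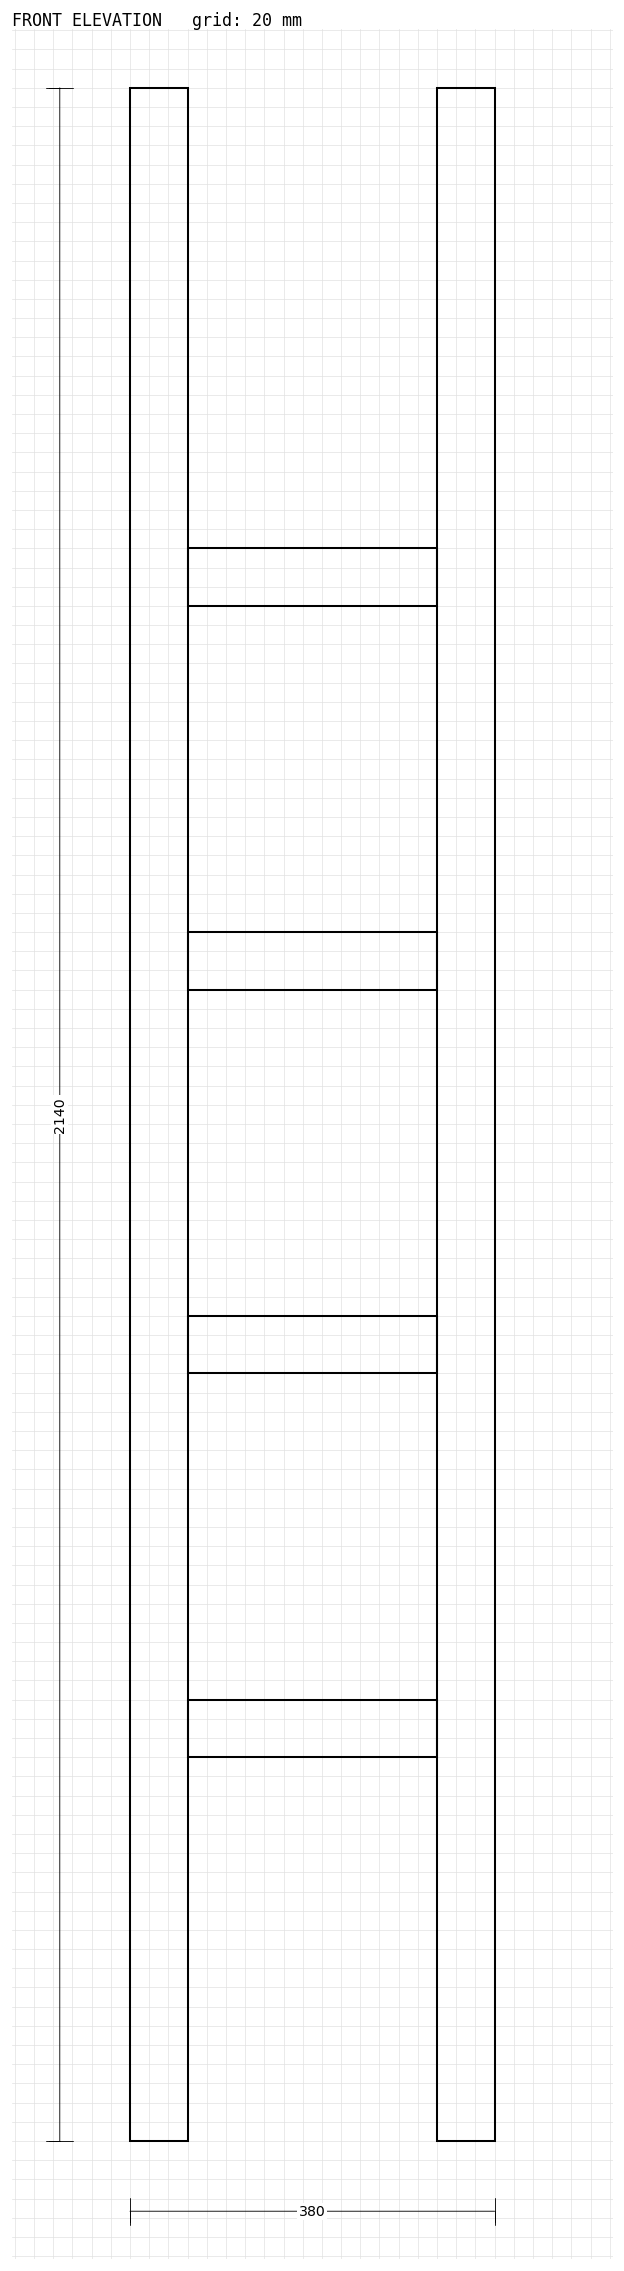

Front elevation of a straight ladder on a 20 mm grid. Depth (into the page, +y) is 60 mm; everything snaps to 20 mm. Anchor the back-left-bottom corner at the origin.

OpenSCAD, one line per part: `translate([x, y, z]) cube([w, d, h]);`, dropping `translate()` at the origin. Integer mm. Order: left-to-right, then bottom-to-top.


cube([60, 60, 2140]);
translate([60, 0, 400]) cube([260, 60, 60]);
translate([60, 0, 800]) cube([260, 60, 60]);
translate([60, 0, 1200]) cube([260, 60, 60]);
translate([60, 0, 1600]) cube([260, 60, 60]);
translate([320, 0, 0]) cube([60, 60, 2140]);
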